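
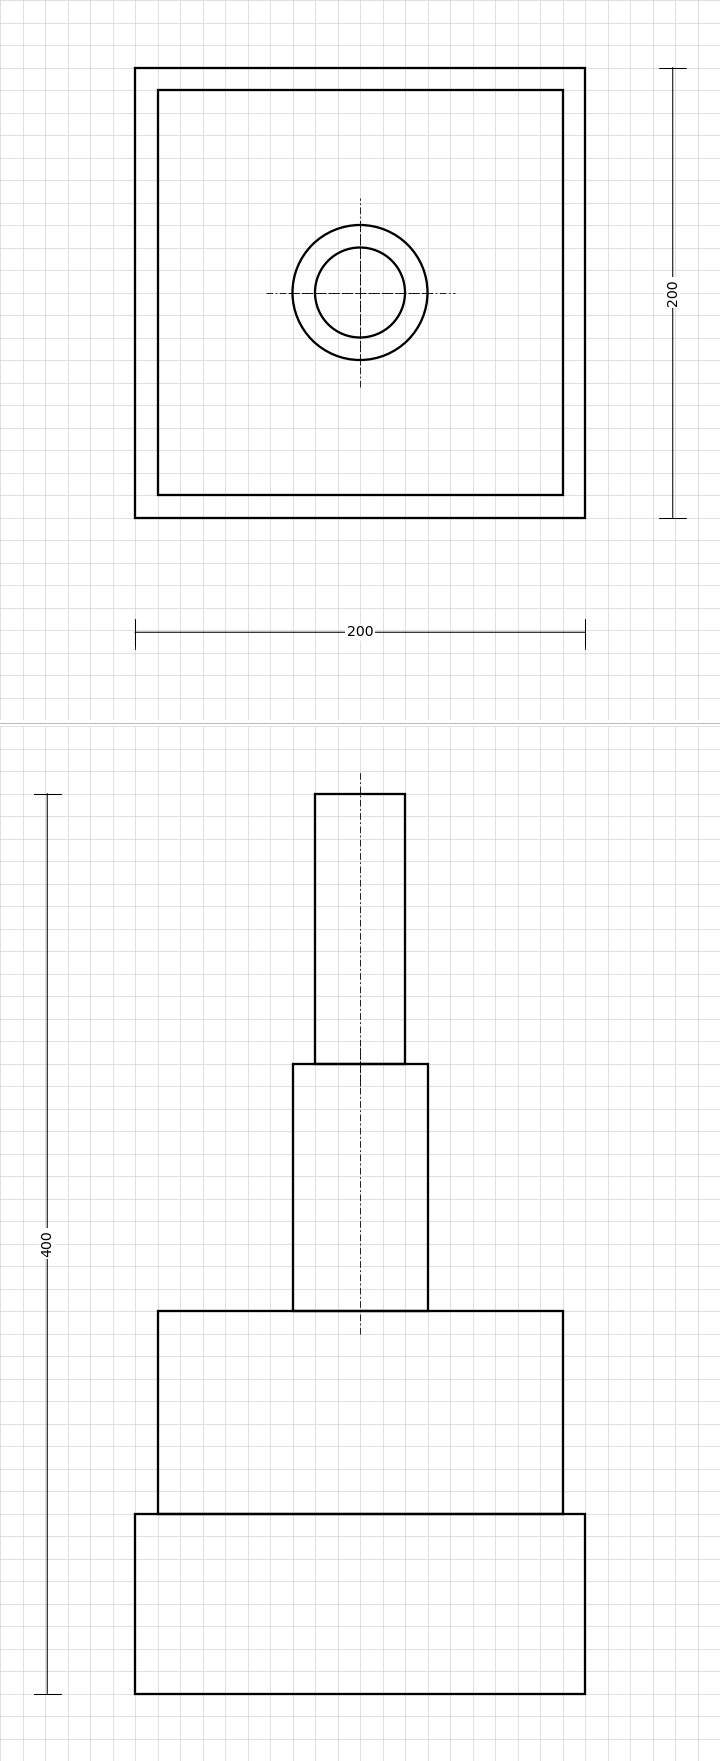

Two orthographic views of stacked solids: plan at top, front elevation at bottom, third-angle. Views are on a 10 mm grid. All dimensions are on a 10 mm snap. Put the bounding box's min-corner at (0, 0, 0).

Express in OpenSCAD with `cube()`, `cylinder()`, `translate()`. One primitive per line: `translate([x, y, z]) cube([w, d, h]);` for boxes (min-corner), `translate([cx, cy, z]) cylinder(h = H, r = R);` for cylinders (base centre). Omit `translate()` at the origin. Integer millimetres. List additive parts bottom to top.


cube([200, 200, 80]);
translate([10, 10, 80]) cube([180, 180, 90]);
translate([100, 100, 170]) cylinder(h = 110, r = 30);
translate([100, 100, 280]) cylinder(h = 120, r = 20);


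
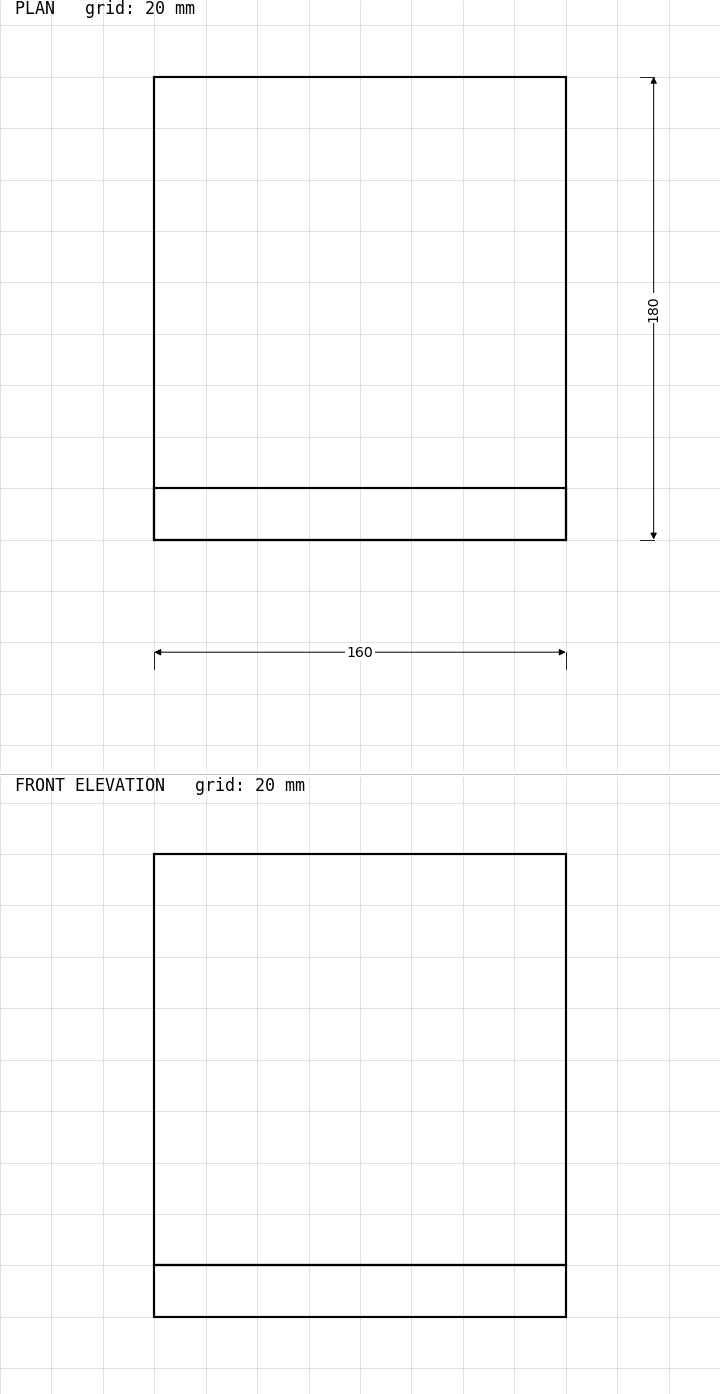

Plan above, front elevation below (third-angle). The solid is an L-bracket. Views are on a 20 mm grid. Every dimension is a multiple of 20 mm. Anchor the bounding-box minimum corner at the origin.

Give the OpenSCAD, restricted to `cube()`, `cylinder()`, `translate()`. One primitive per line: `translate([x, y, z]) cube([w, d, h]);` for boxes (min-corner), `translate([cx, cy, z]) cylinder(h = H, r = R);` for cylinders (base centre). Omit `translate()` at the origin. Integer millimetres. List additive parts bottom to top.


cube([160, 180, 20]);
translate([0, 0, 20]) cube([160, 20, 160]);


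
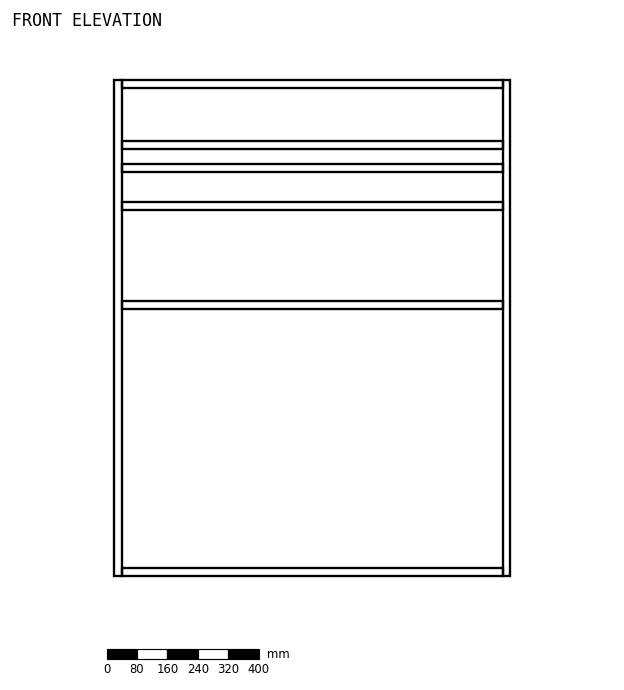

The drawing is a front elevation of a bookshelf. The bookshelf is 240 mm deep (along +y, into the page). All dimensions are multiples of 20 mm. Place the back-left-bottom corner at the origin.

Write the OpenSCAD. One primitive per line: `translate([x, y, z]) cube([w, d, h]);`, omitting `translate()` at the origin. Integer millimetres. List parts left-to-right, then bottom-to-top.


cube([20, 240, 1300]);
translate([20, 0, 0]) cube([1000, 240, 20]);
translate([20, 0, 700]) cube([1000, 240, 20]);
translate([20, 0, 960]) cube([1000, 240, 20]);
translate([20, 0, 1060]) cube([1000, 240, 20]);
translate([20, 0, 1120]) cube([1000, 240, 20]);
translate([20, 0, 1280]) cube([1000, 240, 20]);
translate([1020, 0, 0]) cube([20, 240, 1300]);


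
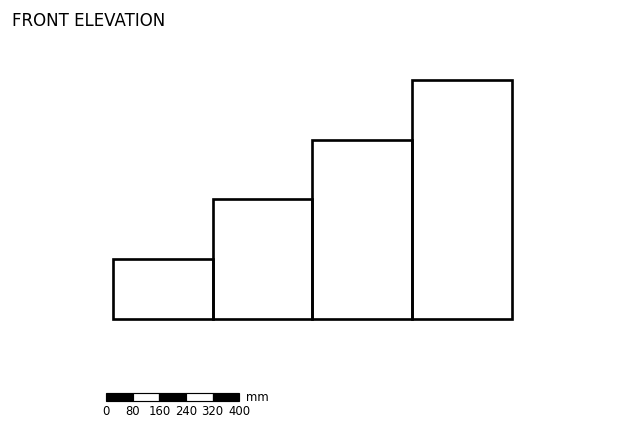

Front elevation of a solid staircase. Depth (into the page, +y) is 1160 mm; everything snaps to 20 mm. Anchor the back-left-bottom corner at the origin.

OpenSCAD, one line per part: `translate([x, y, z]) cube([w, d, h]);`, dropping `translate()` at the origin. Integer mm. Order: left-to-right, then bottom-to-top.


cube([300, 1160, 180]);
translate([300, 0, 0]) cube([300, 1160, 360]);
translate([600, 0, 0]) cube([300, 1160, 540]);
translate([900, 0, 0]) cube([300, 1160, 720]);


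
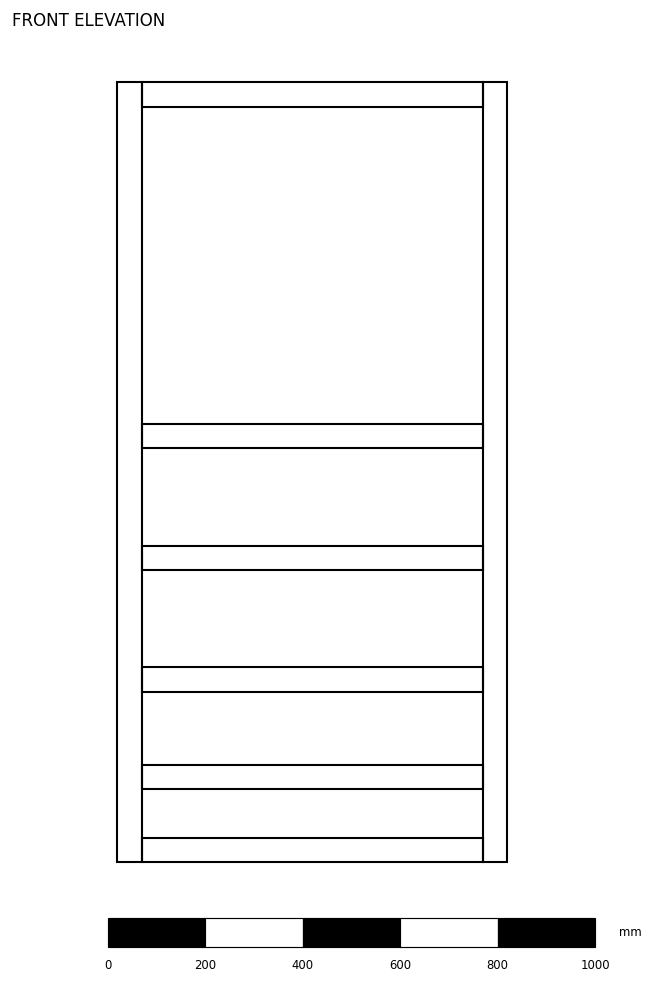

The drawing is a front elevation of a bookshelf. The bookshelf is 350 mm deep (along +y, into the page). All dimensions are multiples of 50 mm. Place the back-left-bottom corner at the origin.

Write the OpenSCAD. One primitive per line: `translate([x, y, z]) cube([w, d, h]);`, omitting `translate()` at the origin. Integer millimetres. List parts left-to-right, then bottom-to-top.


cube([50, 350, 1600]);
translate([50, 0, 0]) cube([700, 350, 50]);
translate([50, 0, 150]) cube([700, 350, 50]);
translate([50, 0, 350]) cube([700, 350, 50]);
translate([50, 0, 600]) cube([700, 350, 50]);
translate([50, 0, 850]) cube([700, 350, 50]);
translate([50, 0, 1550]) cube([700, 350, 50]);
translate([750, 0, 0]) cube([50, 350, 1600]);


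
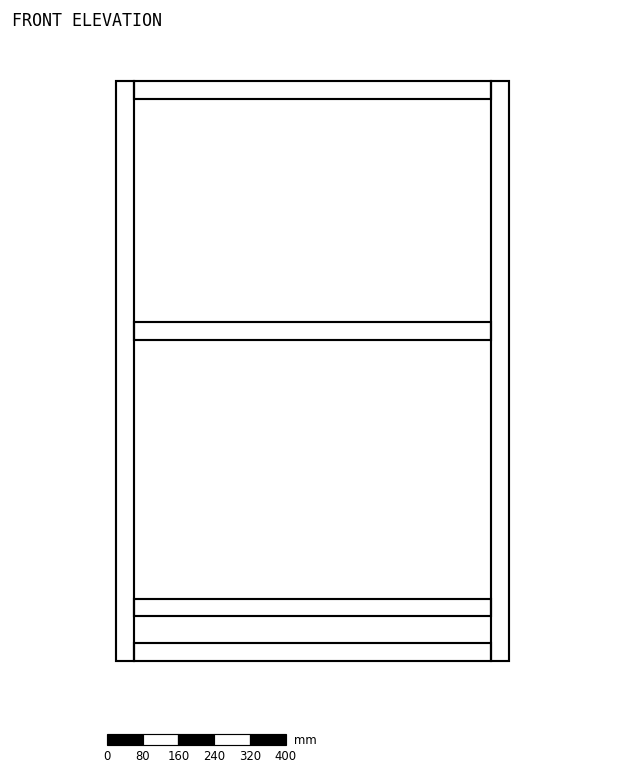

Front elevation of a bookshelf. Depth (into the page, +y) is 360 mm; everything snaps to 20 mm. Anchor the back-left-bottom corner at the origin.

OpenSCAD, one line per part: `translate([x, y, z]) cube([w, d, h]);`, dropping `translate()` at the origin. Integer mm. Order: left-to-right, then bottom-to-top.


cube([40, 360, 1300]);
translate([40, 0, 0]) cube([800, 360, 40]);
translate([40, 0, 100]) cube([800, 360, 40]);
translate([40, 0, 720]) cube([800, 360, 40]);
translate([40, 0, 1260]) cube([800, 360, 40]);
translate([840, 0, 0]) cube([40, 360, 1300]);


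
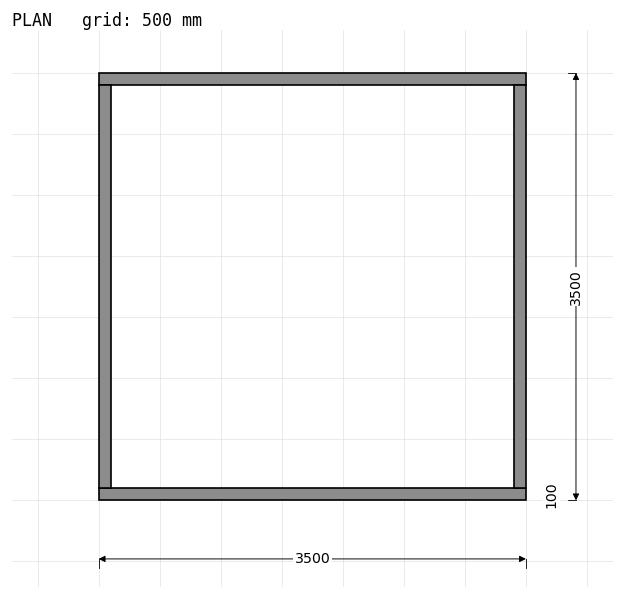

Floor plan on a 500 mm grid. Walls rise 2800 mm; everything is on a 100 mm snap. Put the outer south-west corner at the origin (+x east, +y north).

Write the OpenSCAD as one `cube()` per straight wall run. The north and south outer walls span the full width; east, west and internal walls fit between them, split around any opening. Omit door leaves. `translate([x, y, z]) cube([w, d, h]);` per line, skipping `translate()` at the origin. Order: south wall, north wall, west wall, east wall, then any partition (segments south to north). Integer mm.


cube([3500, 100, 2800]);
translate([0, 3400, 0]) cube([3500, 100, 2800]);
translate([0, 100, 0]) cube([100, 3300, 2800]);
translate([3400, 100, 0]) cube([100, 3300, 2800]);


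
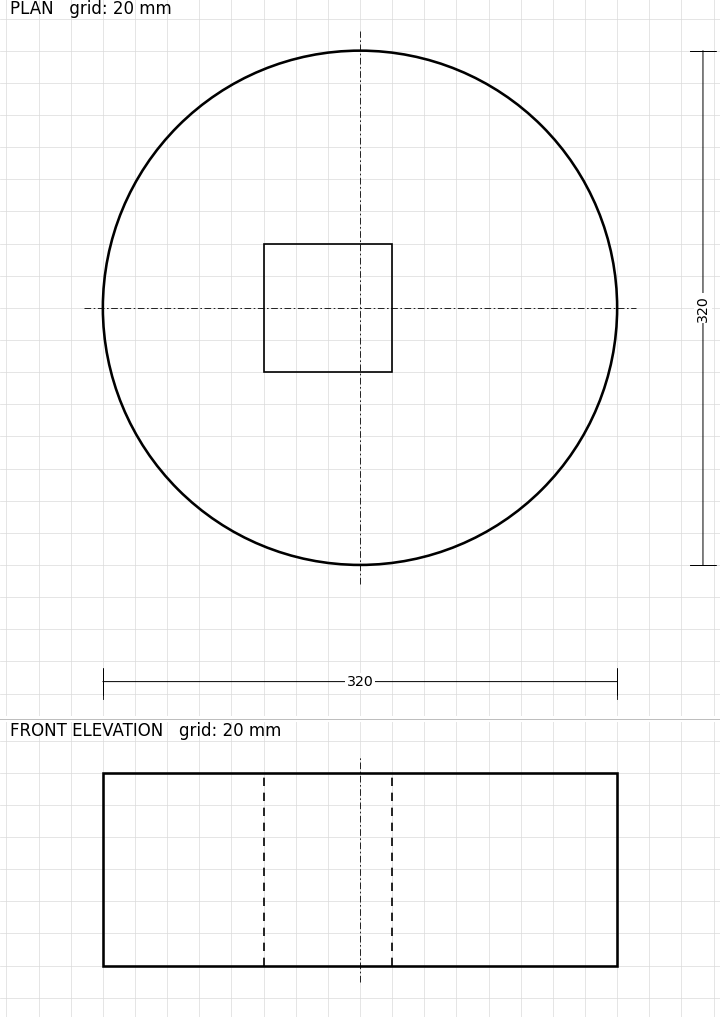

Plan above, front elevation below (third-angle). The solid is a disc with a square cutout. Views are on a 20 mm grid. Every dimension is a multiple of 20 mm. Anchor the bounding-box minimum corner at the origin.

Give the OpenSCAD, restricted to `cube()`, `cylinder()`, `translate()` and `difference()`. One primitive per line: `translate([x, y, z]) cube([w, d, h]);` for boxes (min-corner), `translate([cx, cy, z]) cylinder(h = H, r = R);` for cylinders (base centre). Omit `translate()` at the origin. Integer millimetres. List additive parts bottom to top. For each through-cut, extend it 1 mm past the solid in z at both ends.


difference() {
  translate([160, 160, 0]) cylinder(h = 120, r = 160);
  translate([100, 120, -1]) cube([80, 80, 122]);
}


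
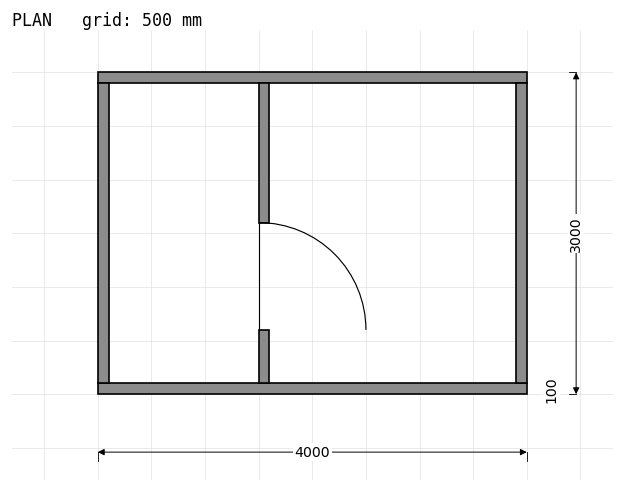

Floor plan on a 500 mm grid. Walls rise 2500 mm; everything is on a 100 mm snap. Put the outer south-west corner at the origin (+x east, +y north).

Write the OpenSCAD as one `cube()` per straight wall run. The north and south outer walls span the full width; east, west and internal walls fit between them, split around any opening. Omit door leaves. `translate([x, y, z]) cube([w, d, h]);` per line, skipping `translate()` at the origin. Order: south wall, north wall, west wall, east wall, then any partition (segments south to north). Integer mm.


cube([4000, 100, 2500]);
translate([0, 2900, 0]) cube([4000, 100, 2500]);
translate([0, 100, 0]) cube([100, 2800, 2500]);
translate([3900, 100, 0]) cube([100, 2800, 2500]);
translate([1500, 100, 0]) cube([100, 500, 2500]);
translate([1500, 1600, 0]) cube([100, 1300, 2500]);


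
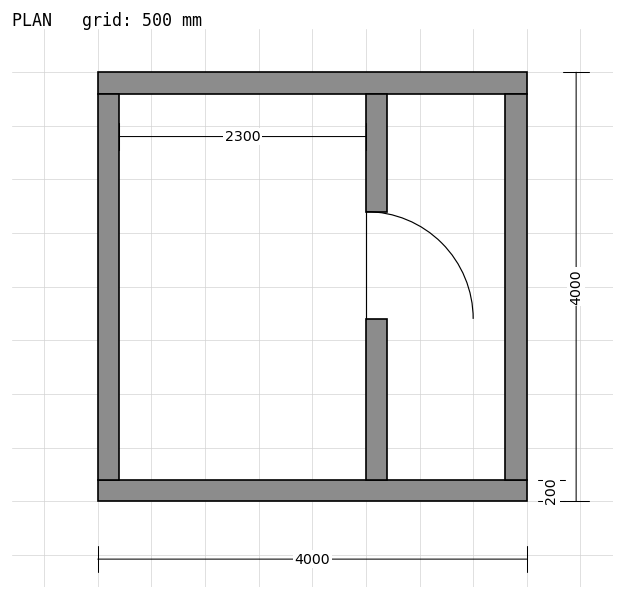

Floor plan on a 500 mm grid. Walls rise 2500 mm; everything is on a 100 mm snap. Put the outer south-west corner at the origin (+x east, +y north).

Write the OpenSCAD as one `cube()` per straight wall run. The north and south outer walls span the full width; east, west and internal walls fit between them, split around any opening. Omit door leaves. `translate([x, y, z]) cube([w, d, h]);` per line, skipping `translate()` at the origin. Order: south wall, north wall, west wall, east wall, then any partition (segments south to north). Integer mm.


cube([4000, 200, 2500]);
translate([0, 3800, 0]) cube([4000, 200, 2500]);
translate([0, 200, 0]) cube([200, 3600, 2500]);
translate([3800, 200, 0]) cube([200, 3600, 2500]);
translate([2500, 200, 0]) cube([200, 1500, 2500]);
translate([2500, 2700, 0]) cube([200, 1100, 2500]);


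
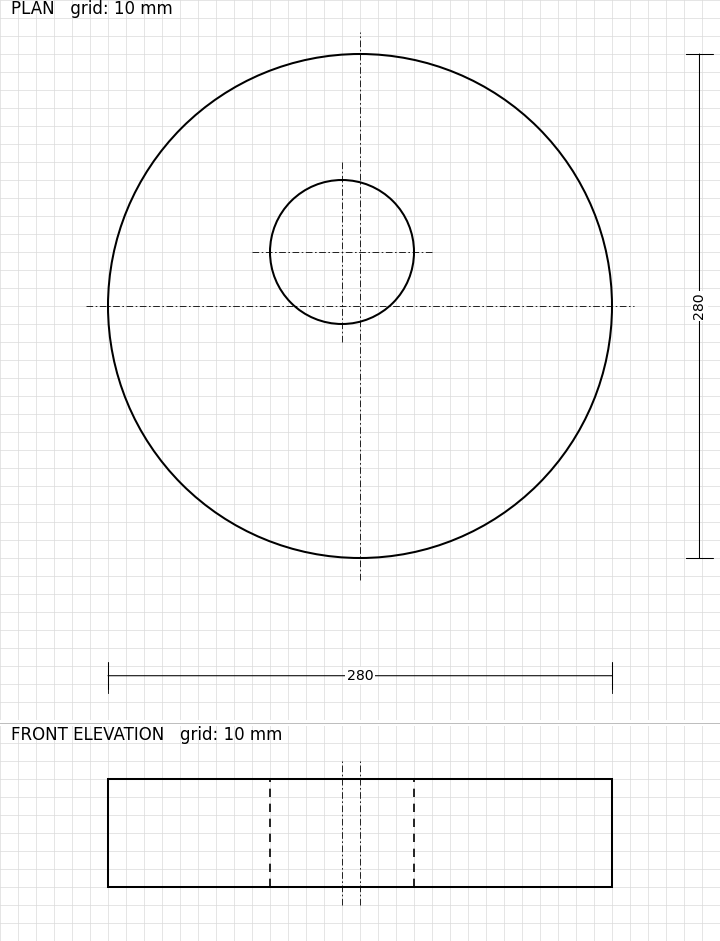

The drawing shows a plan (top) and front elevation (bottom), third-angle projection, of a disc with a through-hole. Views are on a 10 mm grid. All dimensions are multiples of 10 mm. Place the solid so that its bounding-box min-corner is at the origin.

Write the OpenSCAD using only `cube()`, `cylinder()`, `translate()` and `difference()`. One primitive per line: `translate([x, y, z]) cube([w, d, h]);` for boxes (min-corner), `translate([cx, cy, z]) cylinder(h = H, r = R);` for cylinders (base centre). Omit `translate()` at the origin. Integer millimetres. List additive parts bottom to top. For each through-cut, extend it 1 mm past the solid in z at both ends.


difference() {
  translate([140, 140, 0]) cylinder(h = 60, r = 140);
  translate([130, 170, -1]) cylinder(h = 62, r = 40);
}


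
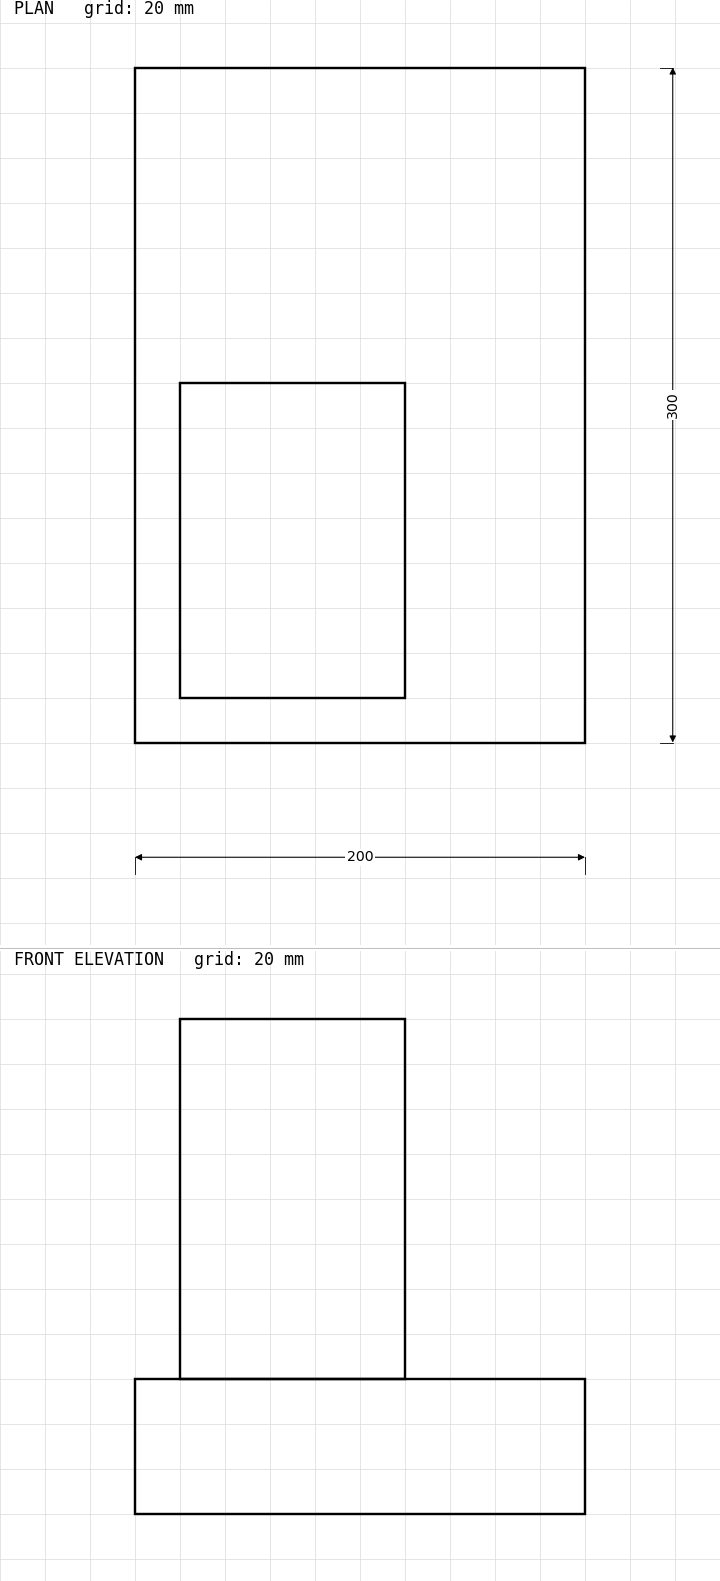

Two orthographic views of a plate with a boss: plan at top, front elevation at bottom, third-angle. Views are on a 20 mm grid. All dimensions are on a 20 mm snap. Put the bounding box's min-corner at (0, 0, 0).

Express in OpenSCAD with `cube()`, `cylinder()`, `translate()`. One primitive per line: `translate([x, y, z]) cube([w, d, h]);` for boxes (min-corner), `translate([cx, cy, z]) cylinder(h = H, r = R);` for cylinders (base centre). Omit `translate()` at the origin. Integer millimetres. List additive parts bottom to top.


cube([200, 300, 60]);
translate([20, 20, 60]) cube([100, 140, 160]);


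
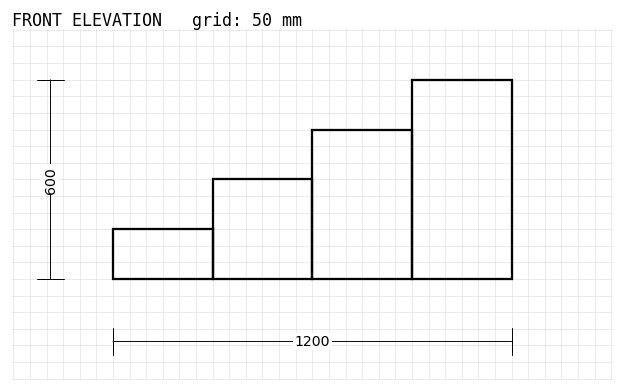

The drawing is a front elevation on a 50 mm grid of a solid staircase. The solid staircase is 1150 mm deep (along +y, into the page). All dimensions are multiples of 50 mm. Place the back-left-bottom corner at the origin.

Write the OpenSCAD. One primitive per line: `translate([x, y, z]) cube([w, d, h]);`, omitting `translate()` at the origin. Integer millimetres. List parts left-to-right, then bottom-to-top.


cube([300, 1150, 150]);
translate([300, 0, 0]) cube([300, 1150, 300]);
translate([600, 0, 0]) cube([300, 1150, 450]);
translate([900, 0, 0]) cube([300, 1150, 600]);


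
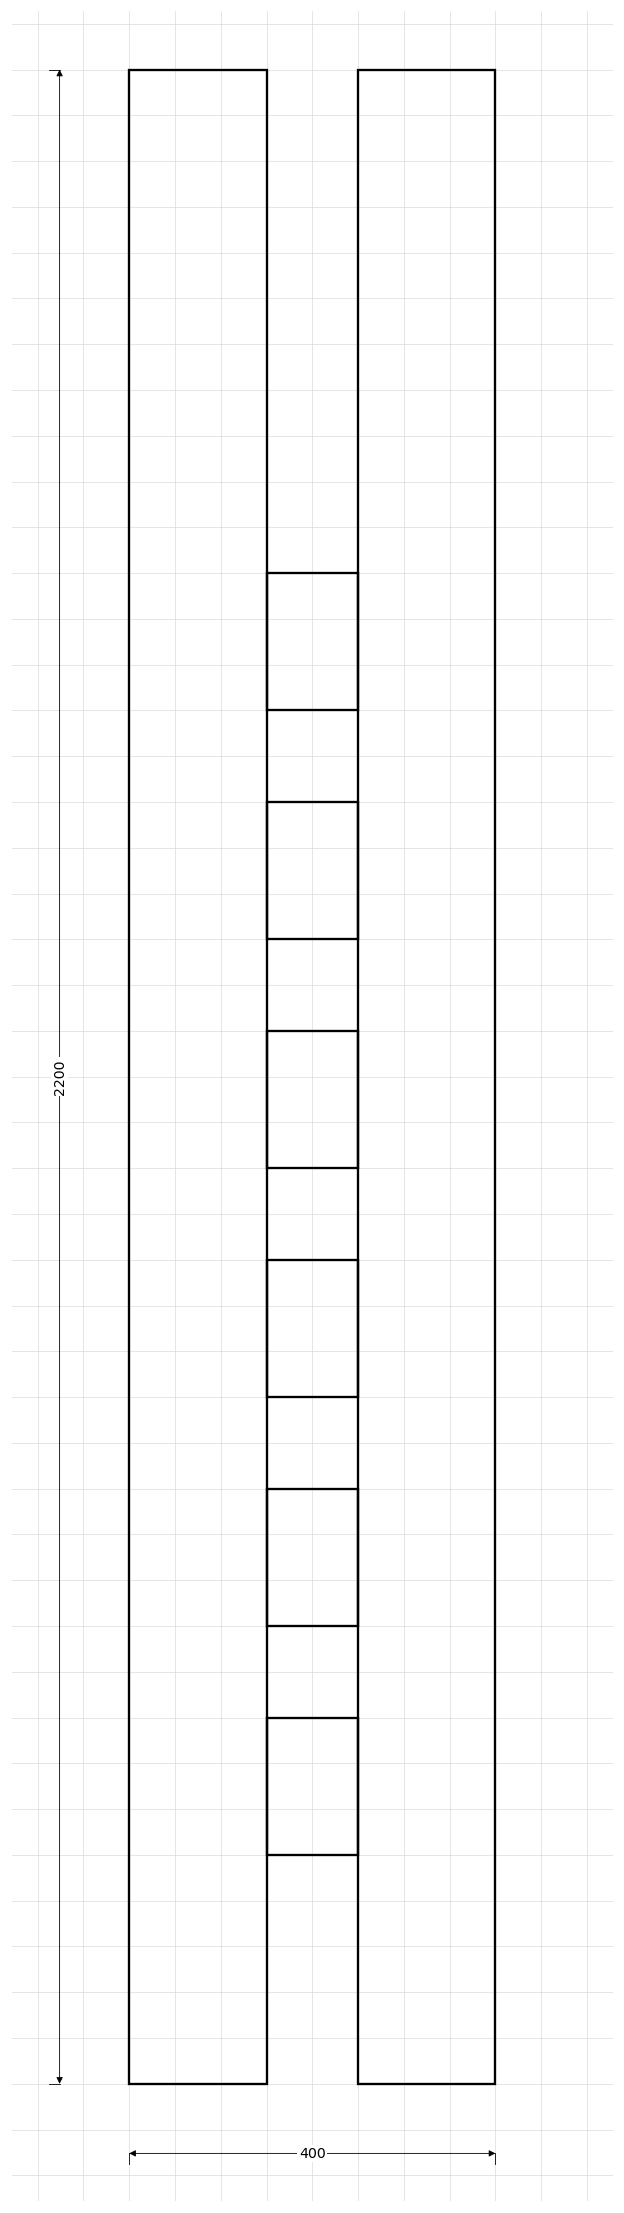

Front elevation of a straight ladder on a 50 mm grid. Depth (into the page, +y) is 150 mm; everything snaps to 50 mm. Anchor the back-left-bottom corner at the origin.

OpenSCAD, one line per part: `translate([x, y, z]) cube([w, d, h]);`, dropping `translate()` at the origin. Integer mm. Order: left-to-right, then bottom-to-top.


cube([150, 150, 2200]);
translate([150, 0, 250]) cube([100, 150, 150]);
translate([150, 0, 500]) cube([100, 150, 150]);
translate([150, 0, 750]) cube([100, 150, 150]);
translate([150, 0, 1000]) cube([100, 150, 150]);
translate([150, 0, 1250]) cube([100, 150, 150]);
translate([150, 0, 1500]) cube([100, 150, 150]);
translate([250, 0, 0]) cube([150, 150, 2200]);


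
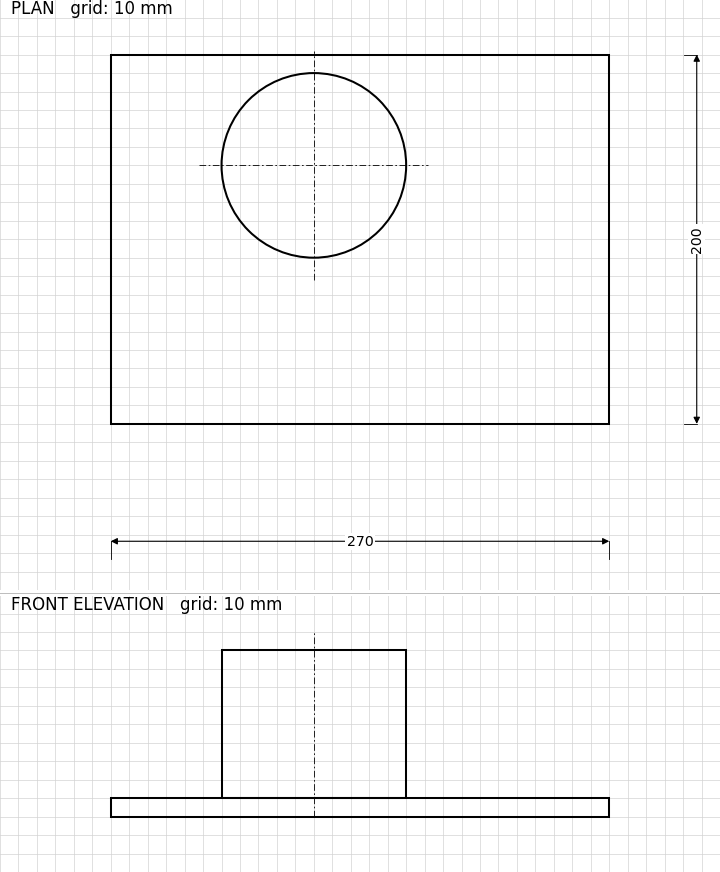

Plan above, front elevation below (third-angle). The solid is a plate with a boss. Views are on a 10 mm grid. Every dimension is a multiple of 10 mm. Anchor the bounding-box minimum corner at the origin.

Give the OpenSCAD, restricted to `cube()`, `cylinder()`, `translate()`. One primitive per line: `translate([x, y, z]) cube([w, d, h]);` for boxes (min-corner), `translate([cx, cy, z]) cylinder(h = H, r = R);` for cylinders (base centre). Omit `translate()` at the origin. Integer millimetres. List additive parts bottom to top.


cube([270, 200, 10]);
translate([110, 140, 10]) cylinder(h = 80, r = 50);


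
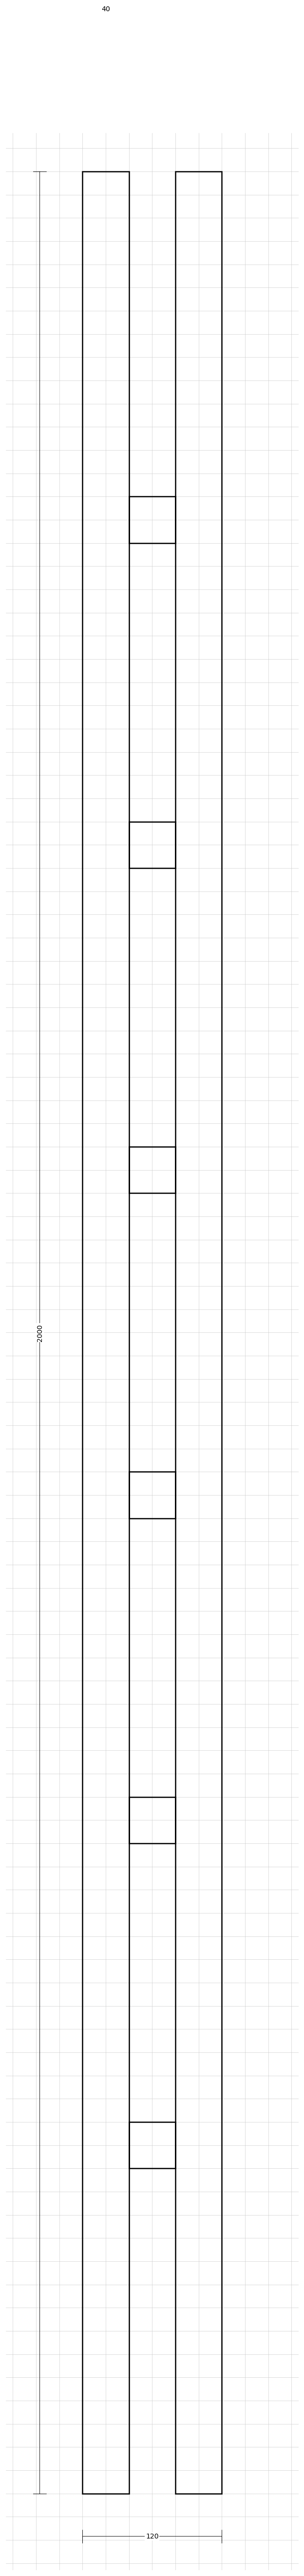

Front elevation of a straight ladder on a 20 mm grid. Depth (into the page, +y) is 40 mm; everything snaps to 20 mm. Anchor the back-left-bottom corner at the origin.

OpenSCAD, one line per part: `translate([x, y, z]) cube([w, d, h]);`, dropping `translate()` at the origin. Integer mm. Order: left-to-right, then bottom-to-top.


cube([40, 40, 2000]);
translate([40, 0, 280]) cube([40, 40, 40]);
translate([40, 0, 560]) cube([40, 40, 40]);
translate([40, 0, 840]) cube([40, 40, 40]);
translate([40, 0, 1120]) cube([40, 40, 40]);
translate([40, 0, 1400]) cube([40, 40, 40]);
translate([40, 0, 1680]) cube([40, 40, 40]);
translate([80, 0, 0]) cube([40, 40, 2000]);


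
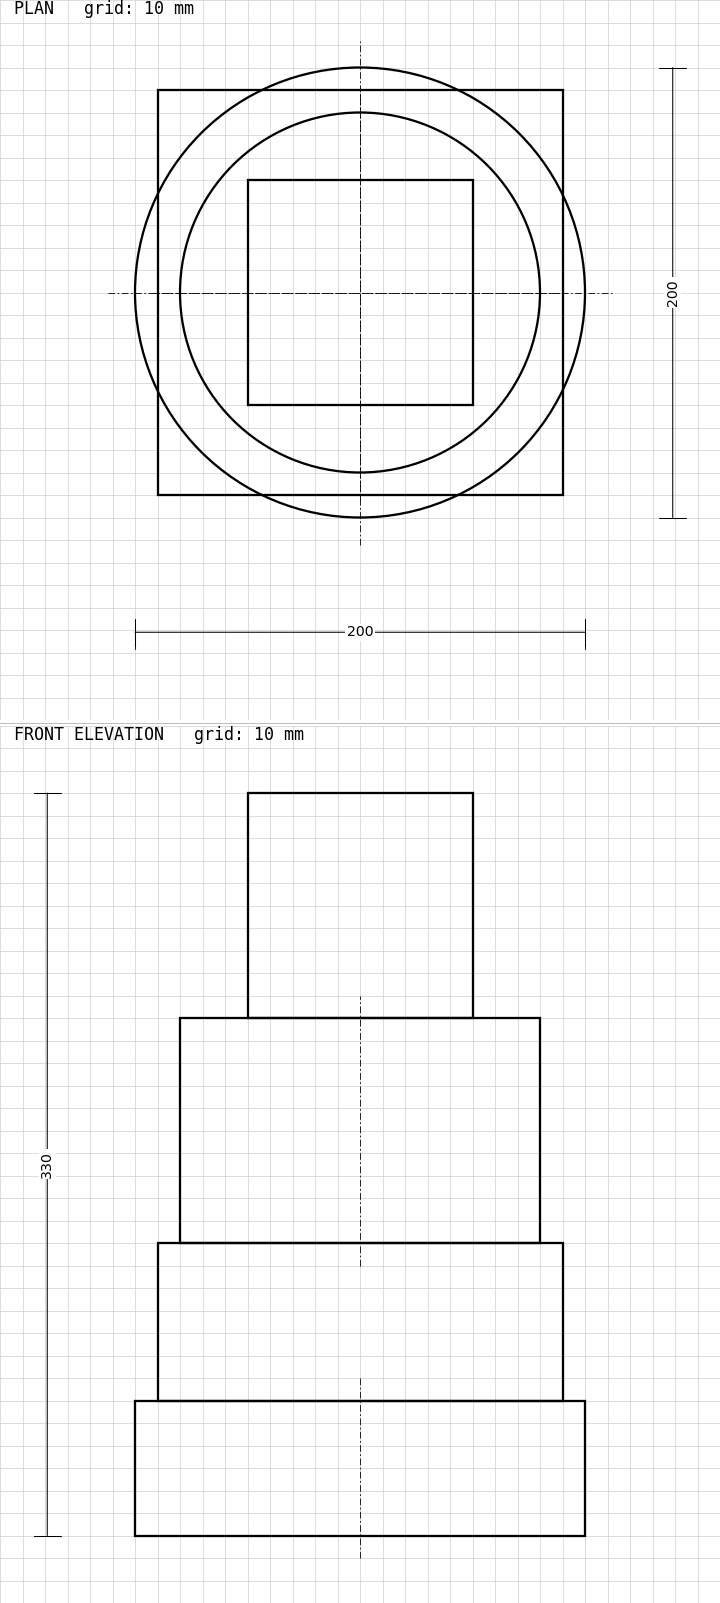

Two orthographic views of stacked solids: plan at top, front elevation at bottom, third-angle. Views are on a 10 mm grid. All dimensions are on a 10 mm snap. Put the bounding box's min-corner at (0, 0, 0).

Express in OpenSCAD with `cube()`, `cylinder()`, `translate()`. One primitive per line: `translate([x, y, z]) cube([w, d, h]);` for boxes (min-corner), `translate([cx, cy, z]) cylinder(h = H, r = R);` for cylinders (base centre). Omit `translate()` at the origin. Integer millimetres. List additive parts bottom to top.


translate([100, 100, 0]) cylinder(h = 60, r = 100);
translate([10, 10, 60]) cube([180, 180, 70]);
translate([100, 100, 130]) cylinder(h = 100, r = 80);
translate([50, 50, 230]) cube([100, 100, 100]);


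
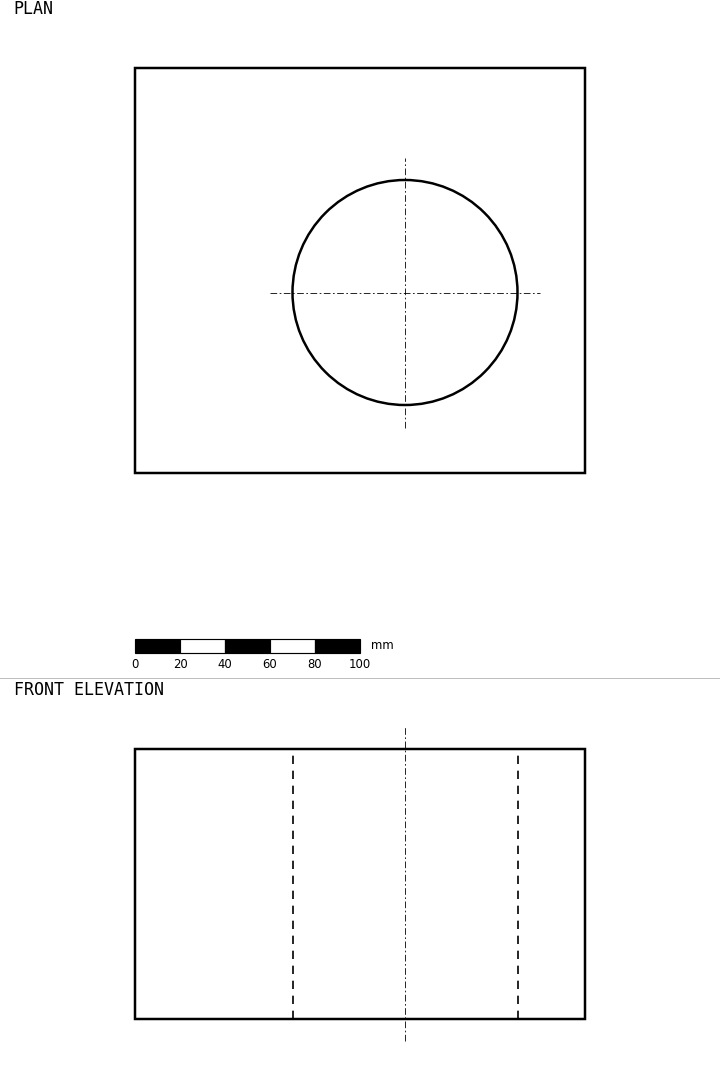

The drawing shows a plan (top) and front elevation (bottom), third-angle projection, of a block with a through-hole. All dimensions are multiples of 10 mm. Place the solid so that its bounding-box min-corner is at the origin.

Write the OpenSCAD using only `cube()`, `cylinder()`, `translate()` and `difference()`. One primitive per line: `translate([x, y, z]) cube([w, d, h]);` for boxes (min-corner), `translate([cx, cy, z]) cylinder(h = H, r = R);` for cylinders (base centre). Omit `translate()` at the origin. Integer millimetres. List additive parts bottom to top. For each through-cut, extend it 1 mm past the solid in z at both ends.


difference() {
  cube([200, 180, 120]);
  translate([120, 80, -1]) cylinder(h = 122, r = 50);
}


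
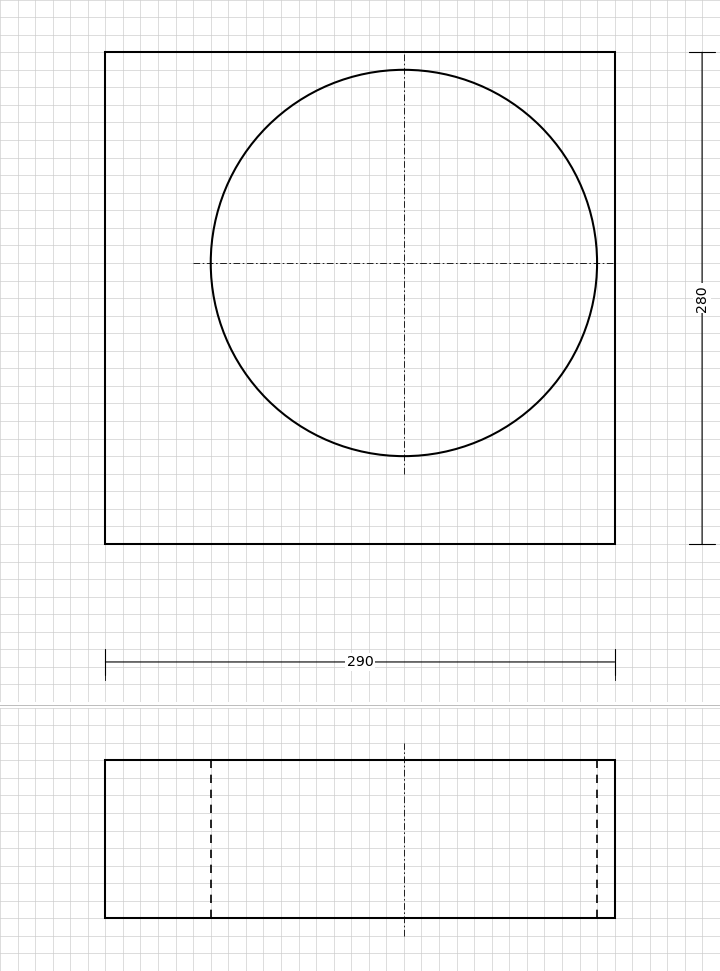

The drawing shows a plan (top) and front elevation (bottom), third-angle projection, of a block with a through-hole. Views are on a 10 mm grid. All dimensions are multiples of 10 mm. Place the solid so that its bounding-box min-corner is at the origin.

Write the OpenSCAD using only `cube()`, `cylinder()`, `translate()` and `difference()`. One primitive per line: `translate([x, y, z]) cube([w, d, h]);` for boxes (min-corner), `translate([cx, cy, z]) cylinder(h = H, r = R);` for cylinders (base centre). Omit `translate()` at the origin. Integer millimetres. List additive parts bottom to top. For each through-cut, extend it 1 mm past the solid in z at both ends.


difference() {
  cube([290, 280, 90]);
  translate([170, 160, -1]) cylinder(h = 92, r = 110);
}


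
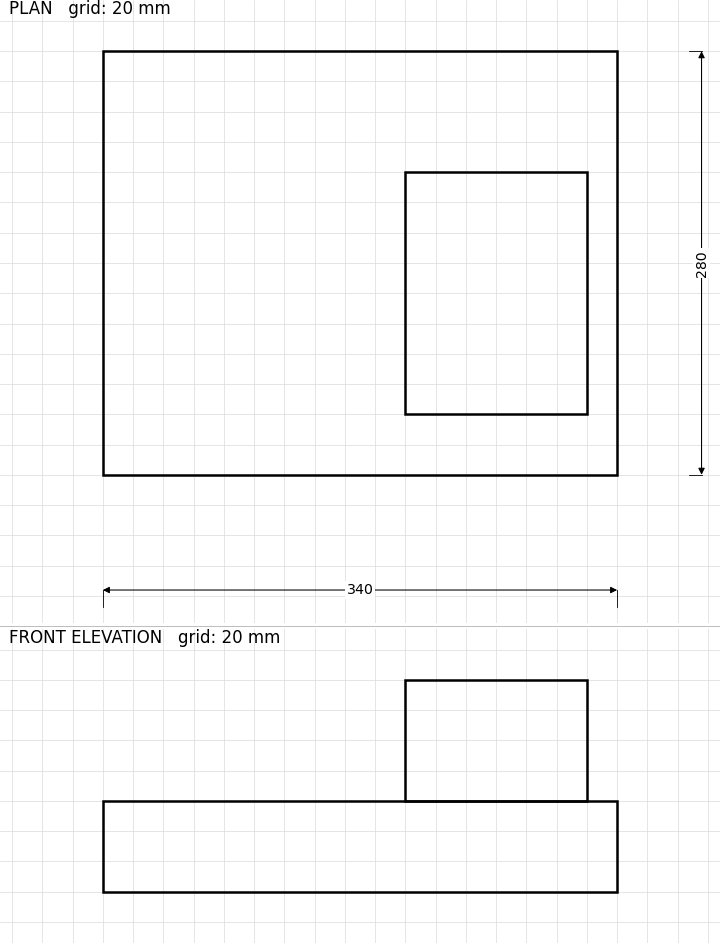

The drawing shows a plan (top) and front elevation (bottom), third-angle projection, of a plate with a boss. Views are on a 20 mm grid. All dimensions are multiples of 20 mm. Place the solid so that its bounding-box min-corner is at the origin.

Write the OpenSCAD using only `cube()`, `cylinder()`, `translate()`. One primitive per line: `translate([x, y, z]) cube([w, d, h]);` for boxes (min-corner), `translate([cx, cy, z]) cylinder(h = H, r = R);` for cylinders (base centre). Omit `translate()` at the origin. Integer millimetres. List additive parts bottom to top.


cube([340, 280, 60]);
translate([200, 40, 60]) cube([120, 160, 80]);


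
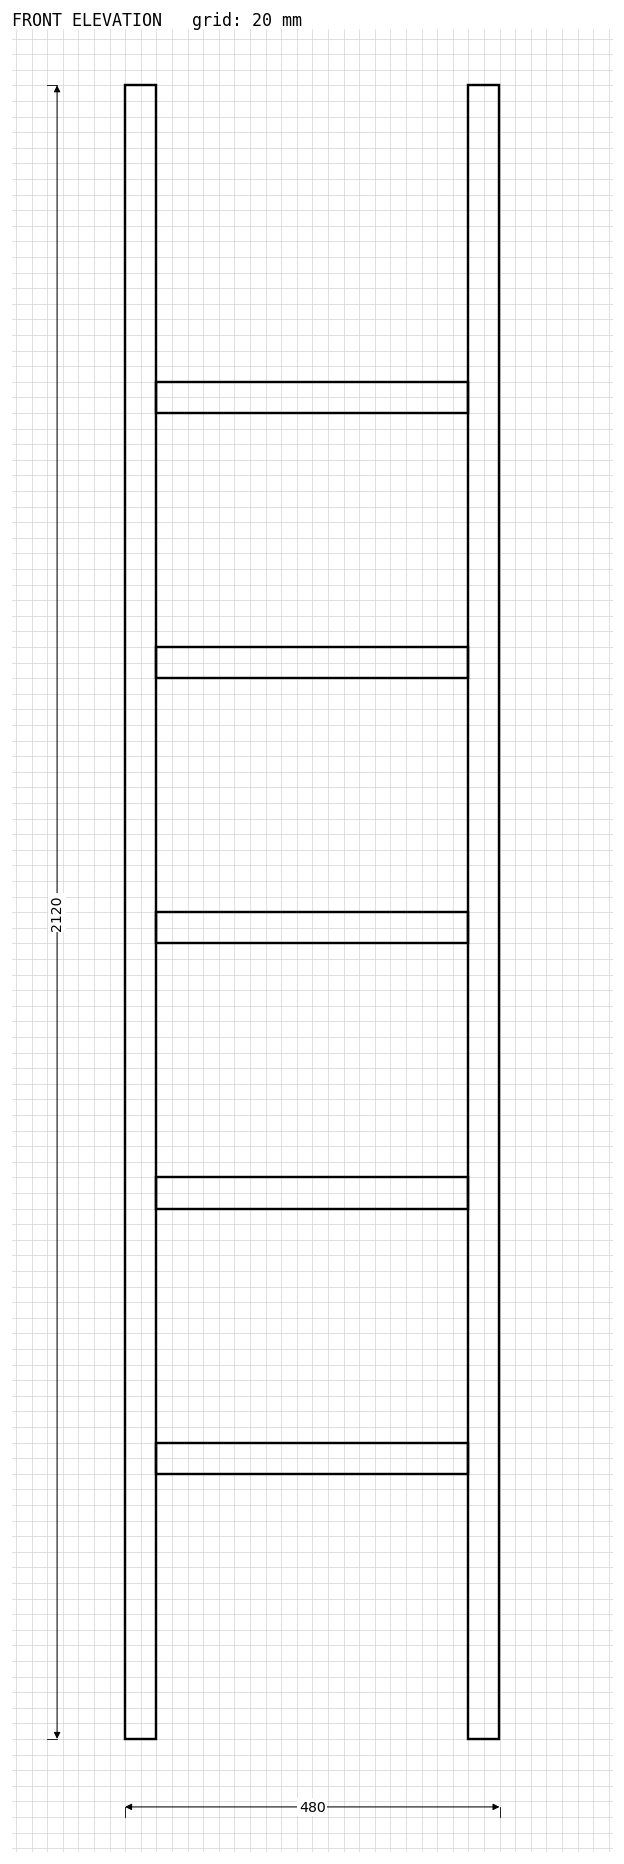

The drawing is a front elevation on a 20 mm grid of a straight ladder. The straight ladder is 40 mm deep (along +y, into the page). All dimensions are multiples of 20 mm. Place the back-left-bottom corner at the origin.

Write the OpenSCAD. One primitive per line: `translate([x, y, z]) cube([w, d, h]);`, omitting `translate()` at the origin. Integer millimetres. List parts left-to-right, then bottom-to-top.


cube([40, 40, 2120]);
translate([40, 0, 340]) cube([400, 40, 40]);
translate([40, 0, 680]) cube([400, 40, 40]);
translate([40, 0, 1020]) cube([400, 40, 40]);
translate([40, 0, 1360]) cube([400, 40, 40]);
translate([40, 0, 1700]) cube([400, 40, 40]);
translate([440, 0, 0]) cube([40, 40, 2120]);


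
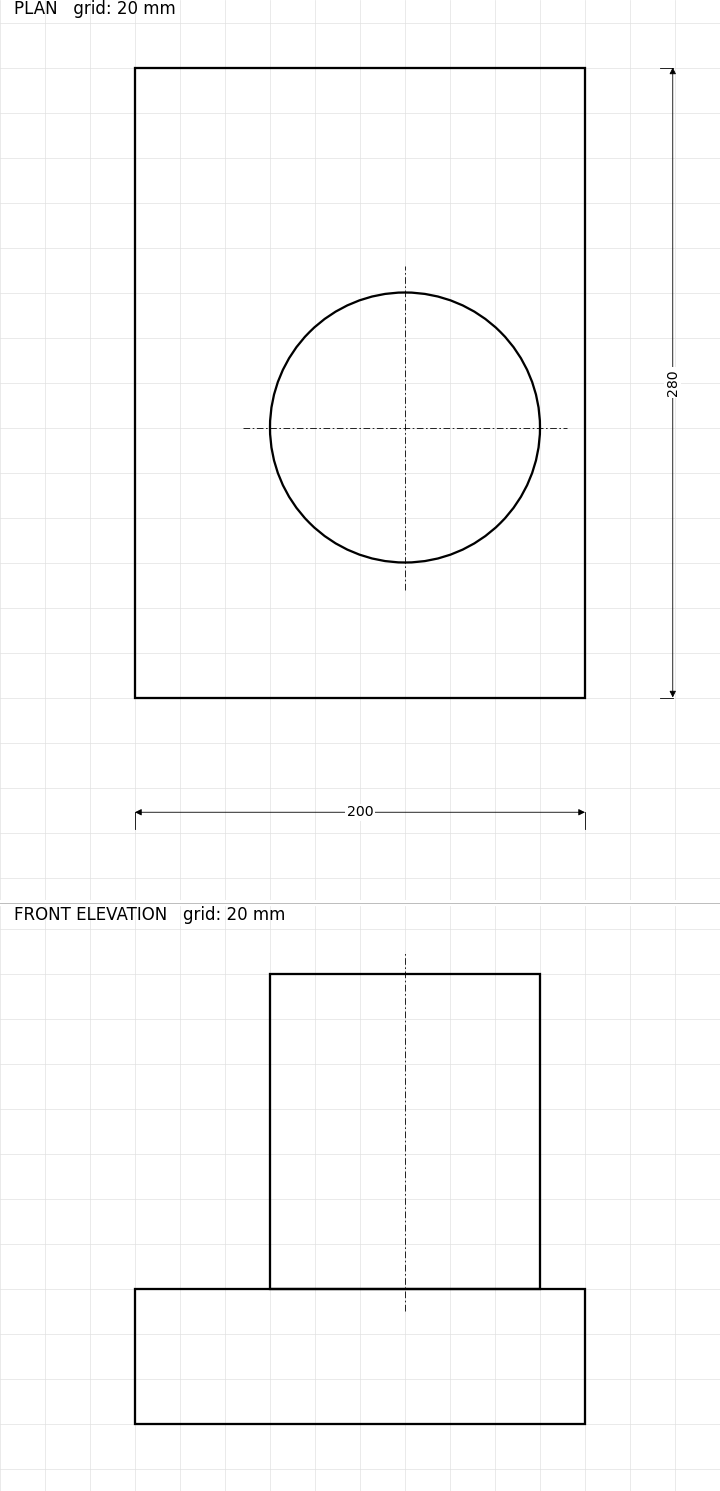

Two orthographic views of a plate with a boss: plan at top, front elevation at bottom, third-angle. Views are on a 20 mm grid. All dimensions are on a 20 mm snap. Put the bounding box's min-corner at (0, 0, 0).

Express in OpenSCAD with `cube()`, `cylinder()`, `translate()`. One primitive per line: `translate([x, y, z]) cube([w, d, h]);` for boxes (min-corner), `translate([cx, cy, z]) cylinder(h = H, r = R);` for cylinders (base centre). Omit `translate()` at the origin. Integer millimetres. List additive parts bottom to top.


cube([200, 280, 60]);
translate([120, 120, 60]) cylinder(h = 140, r = 60);


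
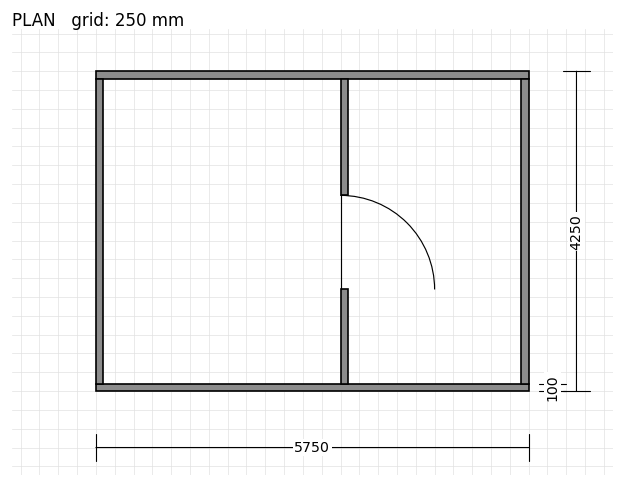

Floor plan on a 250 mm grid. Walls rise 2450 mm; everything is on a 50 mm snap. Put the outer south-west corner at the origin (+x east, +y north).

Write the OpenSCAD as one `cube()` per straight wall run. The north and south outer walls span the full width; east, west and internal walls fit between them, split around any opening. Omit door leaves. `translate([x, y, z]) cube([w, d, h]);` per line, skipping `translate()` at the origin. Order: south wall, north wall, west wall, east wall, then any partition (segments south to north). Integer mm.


cube([5750, 100, 2450]);
translate([0, 4150, 0]) cube([5750, 100, 2450]);
translate([0, 100, 0]) cube([100, 4050, 2450]);
translate([5650, 100, 0]) cube([100, 4050, 2450]);
translate([3250, 100, 0]) cube([100, 1250, 2450]);
translate([3250, 2600, 0]) cube([100, 1550, 2450]);


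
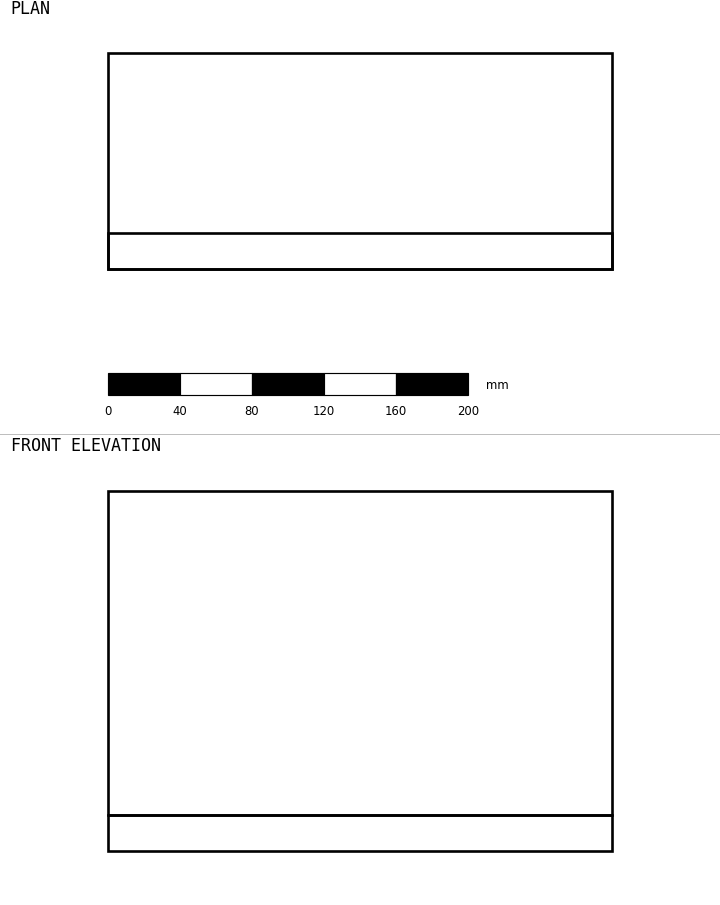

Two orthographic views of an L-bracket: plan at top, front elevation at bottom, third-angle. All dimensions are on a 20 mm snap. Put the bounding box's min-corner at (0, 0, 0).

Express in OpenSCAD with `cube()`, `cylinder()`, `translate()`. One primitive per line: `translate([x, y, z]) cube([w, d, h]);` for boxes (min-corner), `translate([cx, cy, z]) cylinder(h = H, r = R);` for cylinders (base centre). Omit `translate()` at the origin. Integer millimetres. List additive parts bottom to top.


cube([280, 120, 20]);
translate([0, 0, 20]) cube([280, 20, 180]);


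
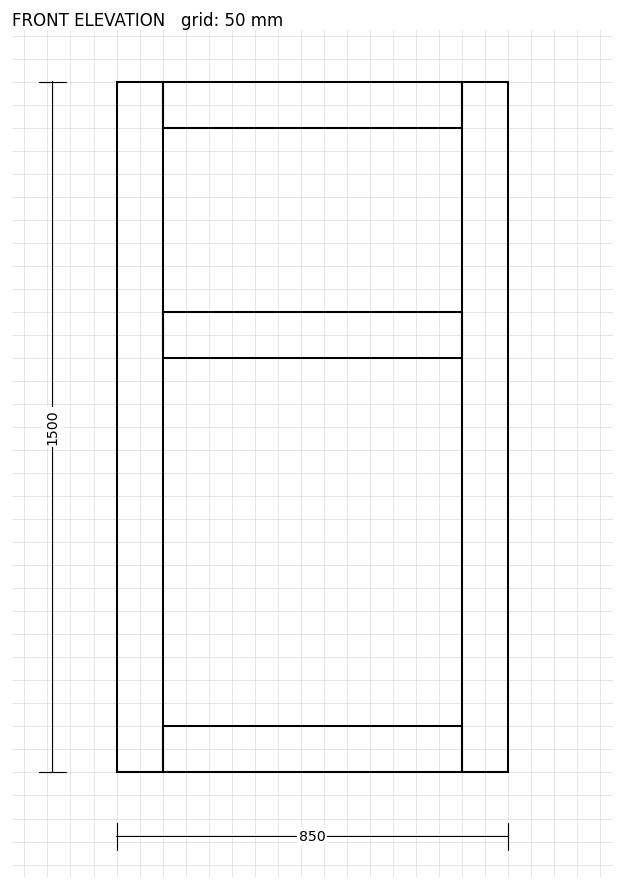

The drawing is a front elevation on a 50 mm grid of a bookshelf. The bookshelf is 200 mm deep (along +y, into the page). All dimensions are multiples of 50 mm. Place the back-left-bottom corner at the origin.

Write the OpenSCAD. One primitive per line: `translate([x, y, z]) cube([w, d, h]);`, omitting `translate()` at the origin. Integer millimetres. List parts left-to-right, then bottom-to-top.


cube([100, 200, 1500]);
translate([100, 0, 0]) cube([650, 200, 100]);
translate([100, 0, 900]) cube([650, 200, 100]);
translate([100, 0, 1400]) cube([650, 200, 100]);
translate([750, 0, 0]) cube([100, 200, 1500]);


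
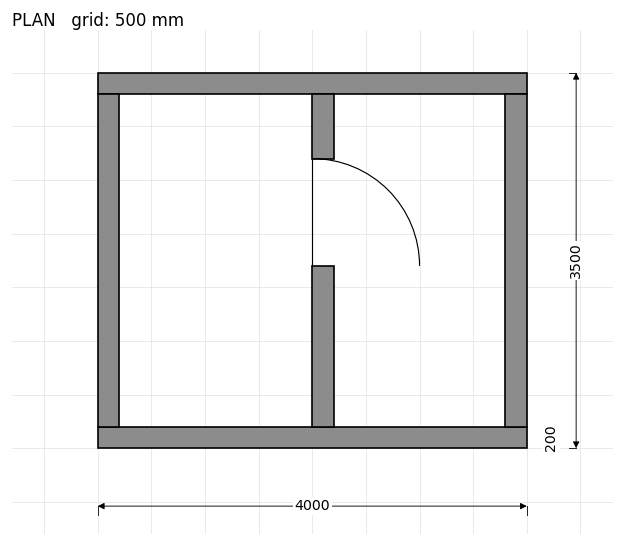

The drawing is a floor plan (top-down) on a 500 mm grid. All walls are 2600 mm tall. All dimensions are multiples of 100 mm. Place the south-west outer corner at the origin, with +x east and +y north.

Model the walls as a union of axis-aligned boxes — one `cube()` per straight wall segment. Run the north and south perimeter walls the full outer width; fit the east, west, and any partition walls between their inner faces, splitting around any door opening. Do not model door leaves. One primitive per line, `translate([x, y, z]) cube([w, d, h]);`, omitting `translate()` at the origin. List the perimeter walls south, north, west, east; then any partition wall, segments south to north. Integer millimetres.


cube([4000, 200, 2600]);
translate([0, 3300, 0]) cube([4000, 200, 2600]);
translate([0, 200, 0]) cube([200, 3100, 2600]);
translate([3800, 200, 0]) cube([200, 3100, 2600]);
translate([2000, 200, 0]) cube([200, 1500, 2600]);
translate([2000, 2700, 0]) cube([200, 600, 2600]);


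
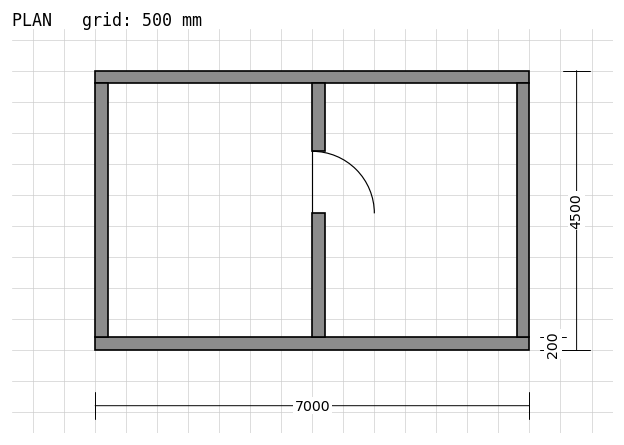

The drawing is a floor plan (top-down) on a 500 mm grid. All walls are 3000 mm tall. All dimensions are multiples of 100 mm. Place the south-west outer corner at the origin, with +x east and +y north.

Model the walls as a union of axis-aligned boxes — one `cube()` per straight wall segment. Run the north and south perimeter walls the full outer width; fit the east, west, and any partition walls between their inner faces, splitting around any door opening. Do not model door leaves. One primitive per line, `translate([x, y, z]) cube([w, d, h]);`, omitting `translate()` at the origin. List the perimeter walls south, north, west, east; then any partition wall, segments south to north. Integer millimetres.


cube([7000, 200, 3000]);
translate([0, 4300, 0]) cube([7000, 200, 3000]);
translate([0, 200, 0]) cube([200, 4100, 3000]);
translate([6800, 200, 0]) cube([200, 4100, 3000]);
translate([3500, 200, 0]) cube([200, 2000, 3000]);
translate([3500, 3200, 0]) cube([200, 1100, 3000]);


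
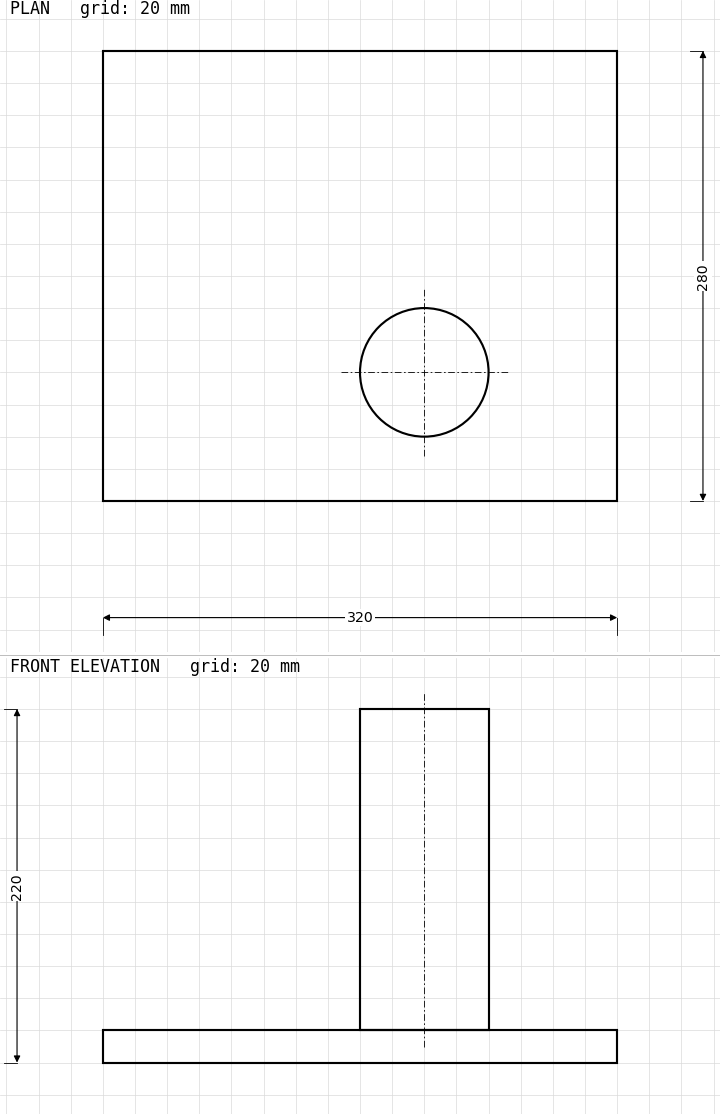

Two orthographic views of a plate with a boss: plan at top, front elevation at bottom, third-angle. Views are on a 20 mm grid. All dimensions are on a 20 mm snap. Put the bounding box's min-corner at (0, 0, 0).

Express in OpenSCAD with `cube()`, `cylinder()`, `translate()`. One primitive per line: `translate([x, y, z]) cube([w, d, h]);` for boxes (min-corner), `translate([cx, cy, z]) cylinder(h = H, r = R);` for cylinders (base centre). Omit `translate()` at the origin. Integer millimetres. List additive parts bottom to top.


cube([320, 280, 20]);
translate([200, 80, 20]) cylinder(h = 200, r = 40);


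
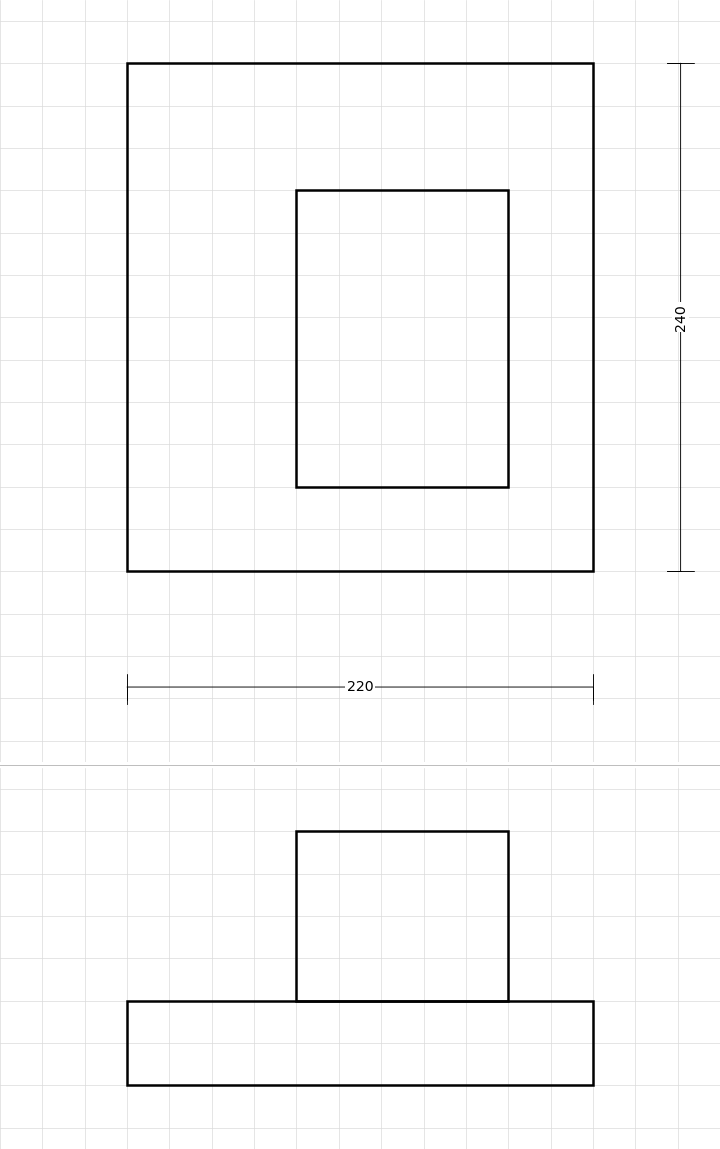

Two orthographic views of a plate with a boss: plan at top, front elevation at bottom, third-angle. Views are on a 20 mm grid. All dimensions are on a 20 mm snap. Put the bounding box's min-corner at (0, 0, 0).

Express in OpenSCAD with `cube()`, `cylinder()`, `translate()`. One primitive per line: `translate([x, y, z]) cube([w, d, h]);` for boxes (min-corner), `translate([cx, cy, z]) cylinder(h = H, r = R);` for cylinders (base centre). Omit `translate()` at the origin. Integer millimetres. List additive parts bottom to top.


cube([220, 240, 40]);
translate([80, 40, 40]) cube([100, 140, 80]);


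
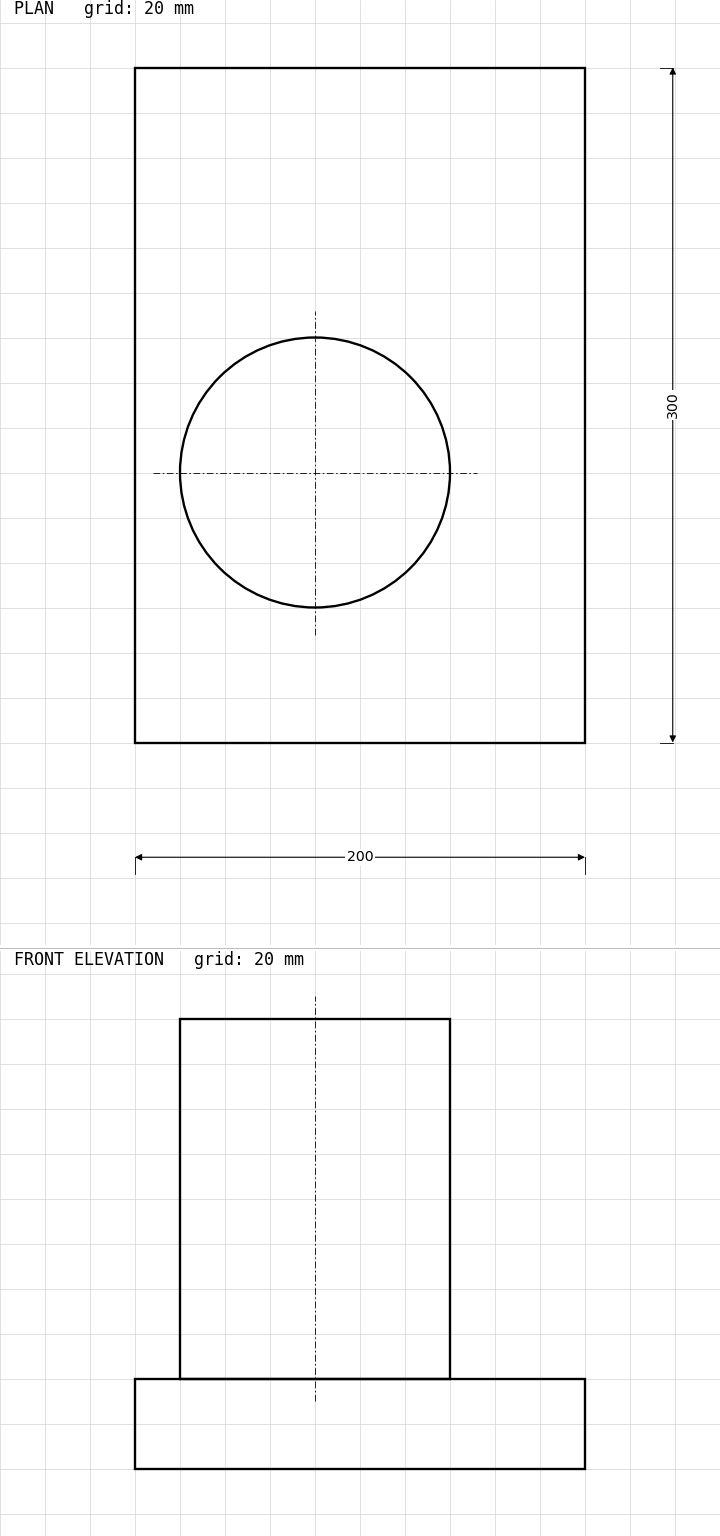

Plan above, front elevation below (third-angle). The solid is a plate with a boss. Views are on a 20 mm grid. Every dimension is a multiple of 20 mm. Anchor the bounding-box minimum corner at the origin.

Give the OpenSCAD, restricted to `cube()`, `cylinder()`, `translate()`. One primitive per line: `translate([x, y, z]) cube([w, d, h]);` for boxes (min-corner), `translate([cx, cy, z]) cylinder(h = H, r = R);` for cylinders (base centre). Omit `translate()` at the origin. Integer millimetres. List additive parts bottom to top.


cube([200, 300, 40]);
translate([80, 120, 40]) cylinder(h = 160, r = 60);


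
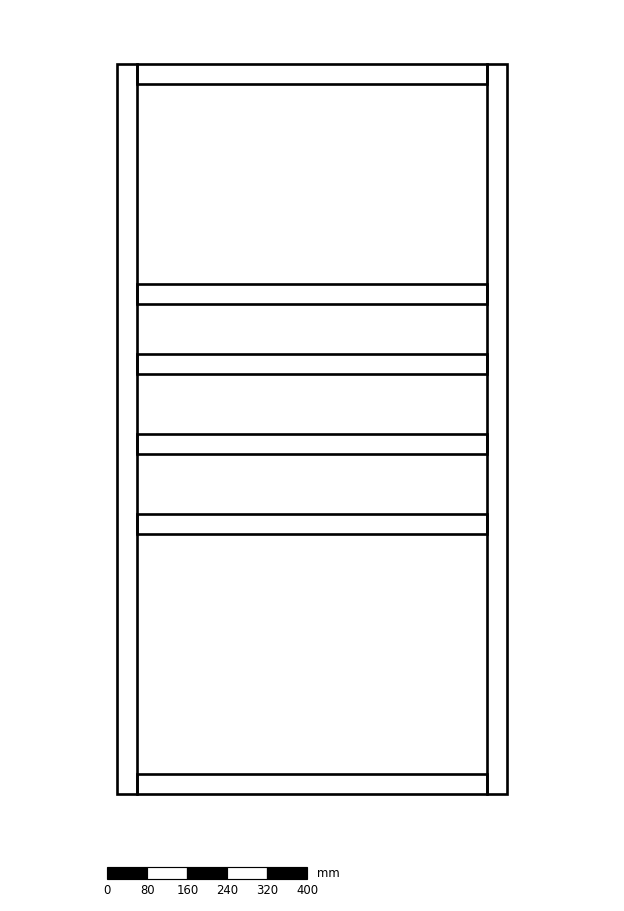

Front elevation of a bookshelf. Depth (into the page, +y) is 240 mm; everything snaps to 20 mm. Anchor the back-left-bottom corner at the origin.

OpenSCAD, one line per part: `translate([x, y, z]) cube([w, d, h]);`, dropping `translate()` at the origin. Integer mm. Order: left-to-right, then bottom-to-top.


cube([40, 240, 1460]);
translate([40, 0, 0]) cube([700, 240, 40]);
translate([40, 0, 520]) cube([700, 240, 40]);
translate([40, 0, 680]) cube([700, 240, 40]);
translate([40, 0, 840]) cube([700, 240, 40]);
translate([40, 0, 980]) cube([700, 240, 40]);
translate([40, 0, 1420]) cube([700, 240, 40]);
translate([740, 0, 0]) cube([40, 240, 1460]);


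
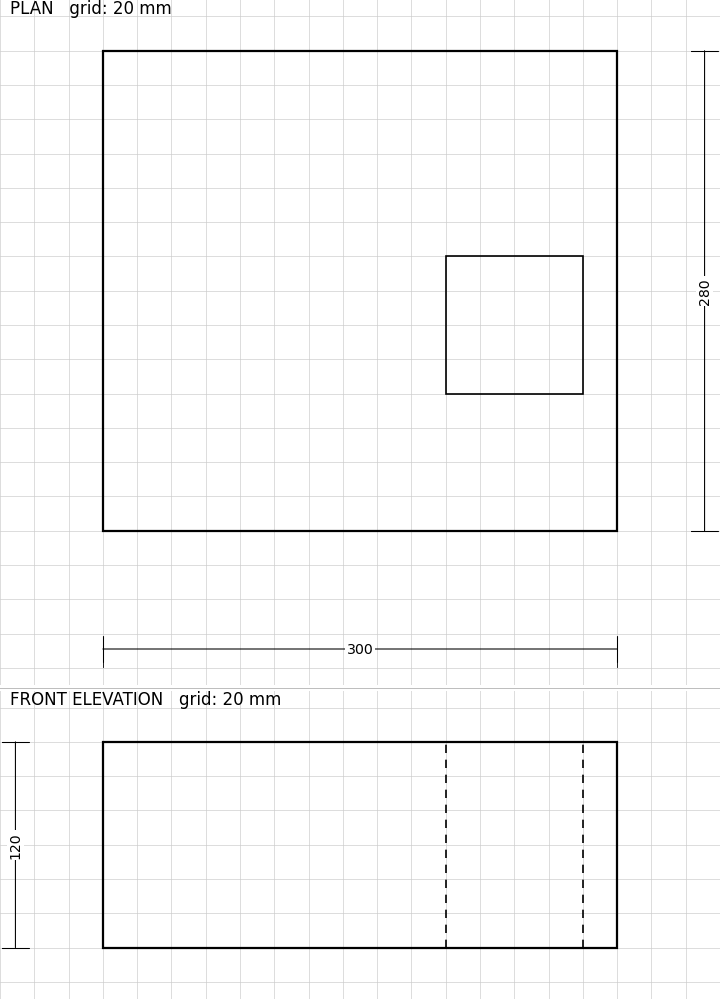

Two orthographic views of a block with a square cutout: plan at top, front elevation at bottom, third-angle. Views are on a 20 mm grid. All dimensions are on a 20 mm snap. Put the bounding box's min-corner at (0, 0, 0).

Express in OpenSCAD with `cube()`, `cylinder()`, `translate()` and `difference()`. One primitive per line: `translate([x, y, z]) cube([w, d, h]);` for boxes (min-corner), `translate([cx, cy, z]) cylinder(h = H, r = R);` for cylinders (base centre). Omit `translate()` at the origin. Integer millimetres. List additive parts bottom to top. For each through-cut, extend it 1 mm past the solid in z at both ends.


difference() {
  cube([300, 280, 120]);
  translate([200, 80, -1]) cube([80, 80, 122]);
}


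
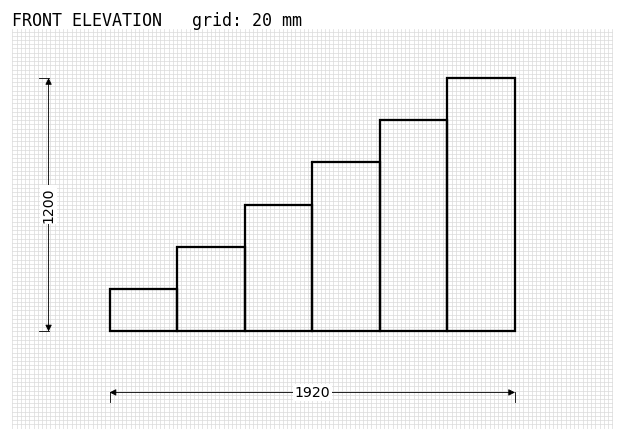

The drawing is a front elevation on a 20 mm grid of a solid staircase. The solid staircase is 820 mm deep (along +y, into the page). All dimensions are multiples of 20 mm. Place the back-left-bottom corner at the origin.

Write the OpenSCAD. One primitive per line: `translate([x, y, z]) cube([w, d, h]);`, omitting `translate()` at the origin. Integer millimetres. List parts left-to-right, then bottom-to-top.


cube([320, 820, 200]);
translate([320, 0, 0]) cube([320, 820, 400]);
translate([640, 0, 0]) cube([320, 820, 600]);
translate([960, 0, 0]) cube([320, 820, 800]);
translate([1280, 0, 0]) cube([320, 820, 1000]);
translate([1600, 0, 0]) cube([320, 820, 1200]);
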